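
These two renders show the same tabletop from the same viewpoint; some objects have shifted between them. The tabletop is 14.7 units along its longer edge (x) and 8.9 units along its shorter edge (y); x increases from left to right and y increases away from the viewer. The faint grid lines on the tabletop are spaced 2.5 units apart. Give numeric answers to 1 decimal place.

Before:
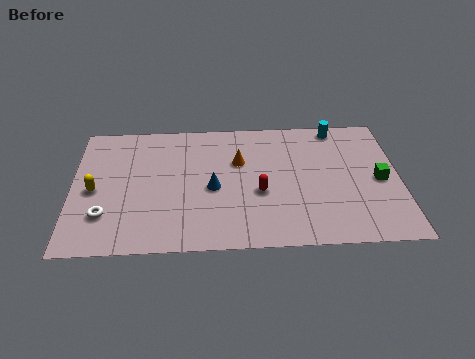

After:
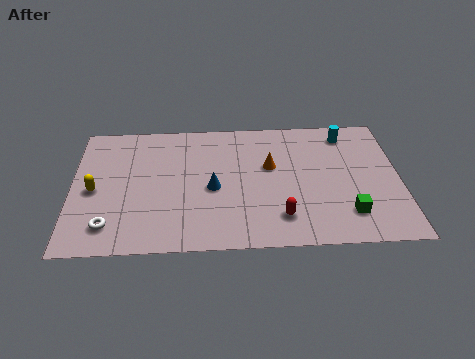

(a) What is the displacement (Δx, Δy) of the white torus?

(0.2, -0.7)

The white torus was at about (1.5, 2.4) and moved to about (1.7, 1.7).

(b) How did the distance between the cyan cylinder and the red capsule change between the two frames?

+0.7

They were about 5.7 units apart before and 6.4 after — 0.7 units further apart.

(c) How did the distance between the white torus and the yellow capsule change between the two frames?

+0.7

Before: roughly 1.8 units apart; after: 2.5. That's 0.7 units further apart.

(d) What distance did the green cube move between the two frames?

2.7

The green cube was near (13.8, 4.2) before and (12.3, 2.0) after, so it travelled √(1.5² + 2.2²) ≈ 2.7 units.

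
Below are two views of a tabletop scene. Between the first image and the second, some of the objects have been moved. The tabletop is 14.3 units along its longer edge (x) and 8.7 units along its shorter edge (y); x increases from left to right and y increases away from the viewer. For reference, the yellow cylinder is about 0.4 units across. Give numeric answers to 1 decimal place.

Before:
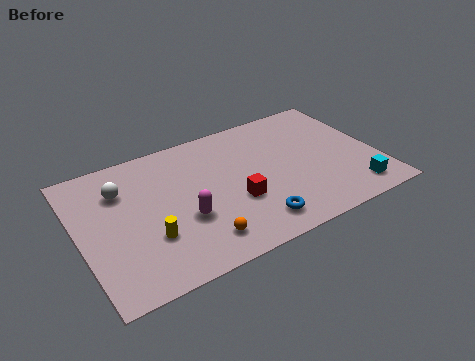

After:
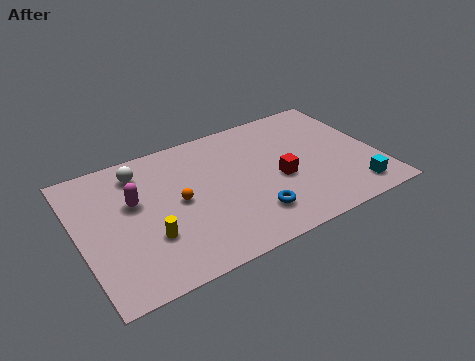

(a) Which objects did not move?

the yellow cylinder and the cyan cube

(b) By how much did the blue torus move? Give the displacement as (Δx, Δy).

(0.0, 0.5)

The blue torus started near (7.9, 1.5) and ended near (7.9, 2.0).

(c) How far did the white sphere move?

1.3

The white sphere moved from about (2.2, 6.3) to (3.2, 7.1), a distance of √(1.0² + 0.8²) ≈ 1.3.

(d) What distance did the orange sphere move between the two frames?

2.9

The orange sphere moved from about (5.3, 1.6) to (4.7, 4.4), a distance of √(0.6² + 2.8²) ≈ 2.9.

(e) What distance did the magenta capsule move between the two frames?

3.0

The magenta capsule moved from about (4.8, 3.2) to (2.7, 5.3), a distance of √(2.1² + 2.1²) ≈ 3.0.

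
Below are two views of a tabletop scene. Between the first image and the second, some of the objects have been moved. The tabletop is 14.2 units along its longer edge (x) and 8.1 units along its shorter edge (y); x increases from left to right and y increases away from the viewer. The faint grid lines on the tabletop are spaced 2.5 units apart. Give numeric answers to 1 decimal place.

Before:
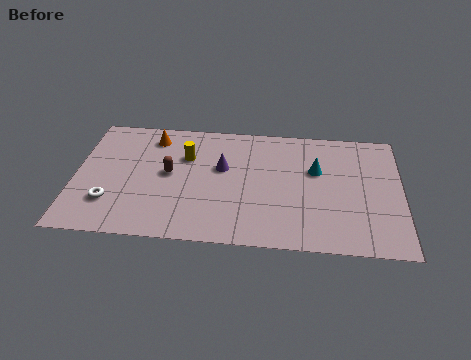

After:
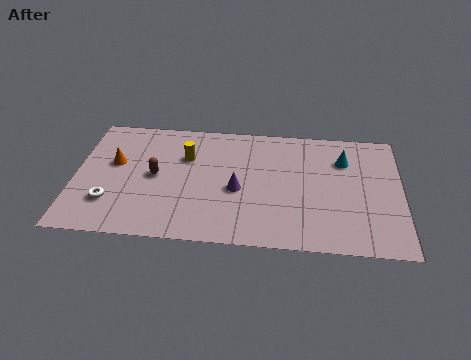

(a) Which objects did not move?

the white torus and the yellow cylinder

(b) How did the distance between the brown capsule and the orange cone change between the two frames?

-0.6

The distance was about 2.5 in the first image and 1.9 in the second, so they moved 0.6 units closer together.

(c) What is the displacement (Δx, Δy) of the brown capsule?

(-0.6, -0.2)

The brown capsule was at about (4.1, 4.3) and moved to about (3.5, 4.1).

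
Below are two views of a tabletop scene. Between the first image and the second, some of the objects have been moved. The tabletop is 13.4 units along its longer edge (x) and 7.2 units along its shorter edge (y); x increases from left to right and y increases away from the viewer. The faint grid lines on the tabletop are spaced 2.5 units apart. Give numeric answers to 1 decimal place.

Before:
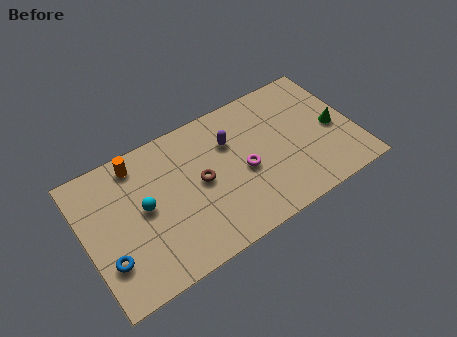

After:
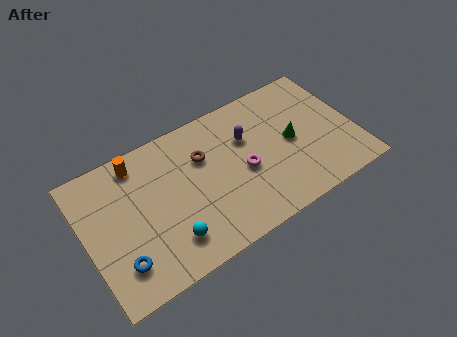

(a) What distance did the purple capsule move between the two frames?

0.8

The purple capsule moved from about (7.4, 5.0) to (8.2, 4.8), a distance of √(0.8² + 0.2²) ≈ 0.8.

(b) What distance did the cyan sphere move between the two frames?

2.4

The cyan sphere was near (2.9, 3.8) before and (3.8, 1.6) after, so it travelled √(0.9² + 2.2²) ≈ 2.4 units.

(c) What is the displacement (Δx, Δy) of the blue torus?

(0.5, -0.4)

From the two frames, the blue torus sits at roughly (0.9, 2.1) before and (1.4, 1.7) after.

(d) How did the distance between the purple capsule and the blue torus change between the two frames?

+0.4

They were about 7.1 units apart before and 7.5 after — 0.4 units further apart.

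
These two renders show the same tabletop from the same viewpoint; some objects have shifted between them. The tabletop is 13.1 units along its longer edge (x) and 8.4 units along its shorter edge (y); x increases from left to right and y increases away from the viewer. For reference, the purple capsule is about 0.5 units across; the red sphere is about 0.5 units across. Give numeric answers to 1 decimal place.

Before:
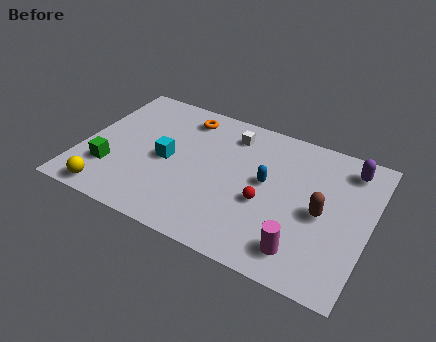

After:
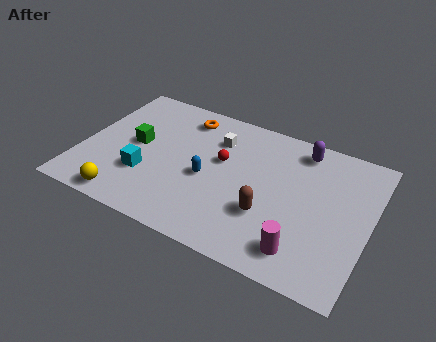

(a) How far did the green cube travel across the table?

2.2

From (1.5, 2.4) to (2.4, 4.4), the green cube covered √(0.9² + 2.0²) ≈ 2.2 units.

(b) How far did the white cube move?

0.8

From (6.5, 6.8) to (5.9, 6.2), the white cube covered √(0.6² + 0.6²) ≈ 0.8 units.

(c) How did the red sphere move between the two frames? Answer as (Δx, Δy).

(-2.2, 1.6)

From the two frames, the red sphere sits at roughly (8.5, 3.4) before and (6.3, 5.0) after.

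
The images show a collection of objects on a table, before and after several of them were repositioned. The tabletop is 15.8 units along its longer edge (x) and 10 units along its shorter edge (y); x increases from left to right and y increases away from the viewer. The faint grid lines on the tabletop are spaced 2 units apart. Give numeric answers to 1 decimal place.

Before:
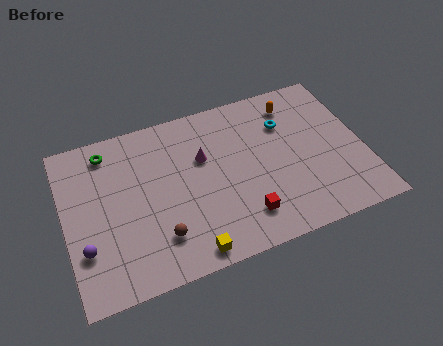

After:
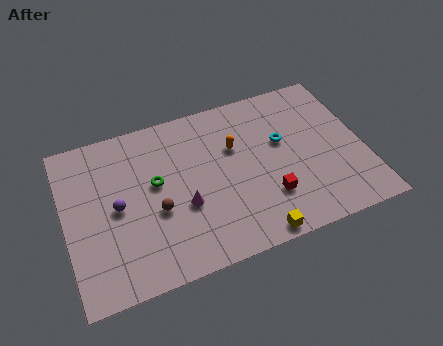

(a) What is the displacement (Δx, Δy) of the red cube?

(1.4, 0.7)

The red cube started near (9.1, 2.1) and ended near (10.5, 2.8).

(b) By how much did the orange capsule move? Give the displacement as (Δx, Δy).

(-3.4, -1.7)

From the two frames, the orange capsule sits at roughly (12.5, 8.2) before and (9.1, 6.5) after.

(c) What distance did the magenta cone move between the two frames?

2.9

From (7.4, 6.4) to (6.1, 3.8), the magenta cone covered √(1.3² + 2.6²) ≈ 2.9 units.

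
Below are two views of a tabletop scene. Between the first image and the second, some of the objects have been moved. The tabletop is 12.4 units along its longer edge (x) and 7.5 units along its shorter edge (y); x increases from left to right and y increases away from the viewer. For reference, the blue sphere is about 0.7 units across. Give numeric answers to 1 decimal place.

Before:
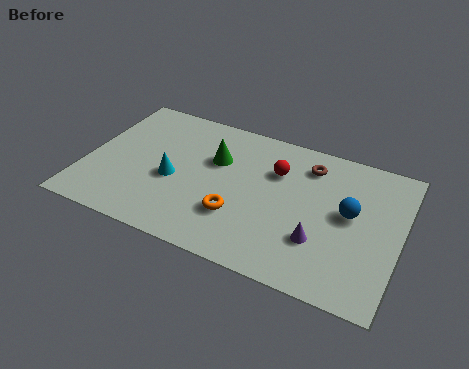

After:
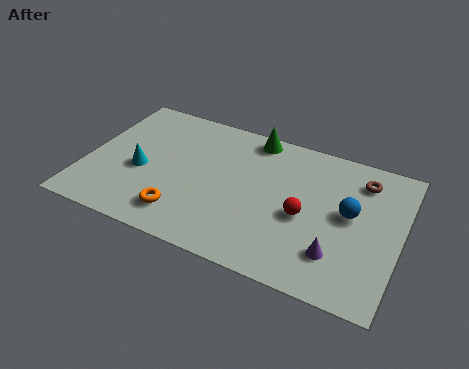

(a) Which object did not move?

the blue sphere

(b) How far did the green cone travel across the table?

2.2

The green cone moved from about (5.0, 4.9) to (6.3, 6.7), a distance of √(1.3² + 1.8²) ≈ 2.2.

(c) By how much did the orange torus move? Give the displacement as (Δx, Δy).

(-2.1, -0.8)

The orange torus started near (6.2, 2.3) and ended near (4.1, 1.5).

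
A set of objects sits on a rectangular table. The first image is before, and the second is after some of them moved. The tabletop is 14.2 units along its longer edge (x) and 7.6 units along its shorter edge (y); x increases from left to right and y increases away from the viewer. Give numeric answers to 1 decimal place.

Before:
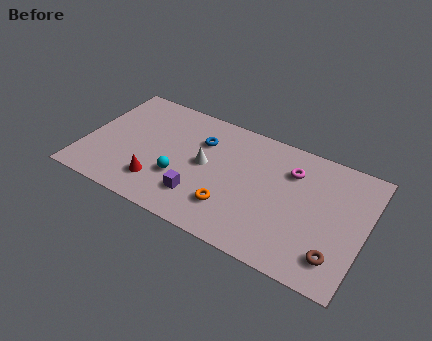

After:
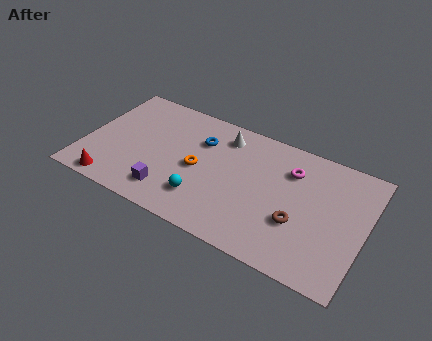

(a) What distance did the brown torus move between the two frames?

2.3

From (13.0, 1.6) to (11.0, 2.7), the brown torus covered √(2.0² + 1.1²) ≈ 2.3 units.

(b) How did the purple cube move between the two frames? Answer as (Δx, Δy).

(-1.5, -0.4)

The purple cube was at about (6.1, 1.9) and moved to about (4.6, 1.5).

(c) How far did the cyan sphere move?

1.5

From (5.0, 2.6) to (6.3, 1.9), the cyan sphere covered √(1.3² + 0.7²) ≈ 1.5 units.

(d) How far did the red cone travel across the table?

2.4

From (4.0, 1.8) to (1.8, 0.8), the red cone covered √(2.2² + 1.0²) ≈ 2.4 units.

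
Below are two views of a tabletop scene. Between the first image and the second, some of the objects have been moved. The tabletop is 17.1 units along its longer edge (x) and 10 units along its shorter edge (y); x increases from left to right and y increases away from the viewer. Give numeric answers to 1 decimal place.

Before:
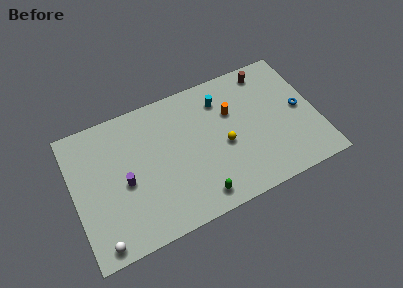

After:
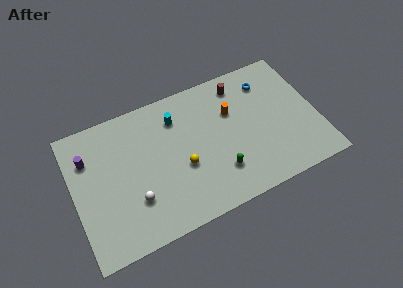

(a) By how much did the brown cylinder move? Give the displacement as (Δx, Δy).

(-2.0, -0.3)

The brown cylinder started near (14.1, 8.7) and ended near (12.1, 8.4).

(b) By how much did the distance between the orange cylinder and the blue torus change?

-2.0

Before: roughly 5.0 units apart; after: 3.0. That's 2.0 units closer together.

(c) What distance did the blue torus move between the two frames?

3.5

The blue torus moved from about (16.0, 5.0) to (14.0, 7.9), a distance of √(2.0² + 2.9²) ≈ 3.5.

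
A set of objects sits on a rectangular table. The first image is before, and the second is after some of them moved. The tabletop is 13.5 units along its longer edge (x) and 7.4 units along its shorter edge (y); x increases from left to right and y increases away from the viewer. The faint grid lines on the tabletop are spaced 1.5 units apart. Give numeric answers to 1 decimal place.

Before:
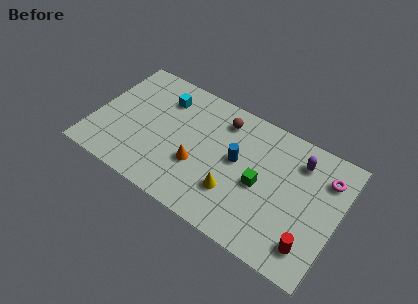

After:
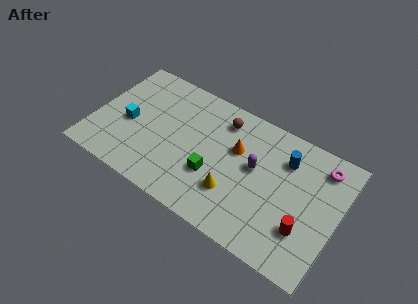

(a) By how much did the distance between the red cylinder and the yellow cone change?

-0.5

They were about 4.4 units apart before and 3.9 after — 0.5 units closer together.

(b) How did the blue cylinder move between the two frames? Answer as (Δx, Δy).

(2.5, 1.4)

From the two frames, the blue cylinder sits at roughly (7.9, 4.1) before and (10.4, 5.5) after.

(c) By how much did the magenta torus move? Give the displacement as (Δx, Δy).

(-0.3, 0.5)

The magenta torus started near (12.6, 5.6) and ended near (12.3, 6.1).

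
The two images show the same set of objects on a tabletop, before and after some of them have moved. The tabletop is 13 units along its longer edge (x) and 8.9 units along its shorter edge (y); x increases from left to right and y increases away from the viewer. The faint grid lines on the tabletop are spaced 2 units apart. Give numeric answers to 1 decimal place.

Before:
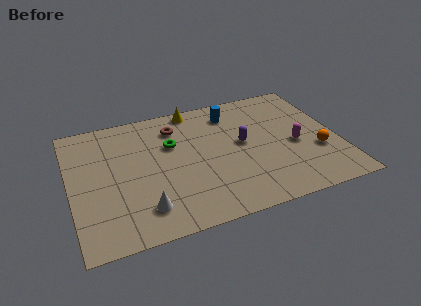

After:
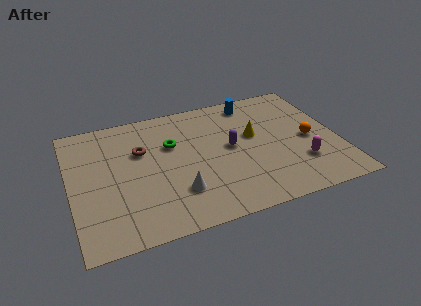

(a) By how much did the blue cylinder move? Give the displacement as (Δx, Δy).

(1.1, 0.5)

The blue cylinder was at about (8.1, 7.2) and moved to about (9.2, 7.7).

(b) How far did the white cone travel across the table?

1.8

The white cone was near (3.3, 1.8) before and (5.0, 2.4) after, so it travelled √(1.7² + 0.6²) ≈ 1.8 units.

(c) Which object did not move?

the green torus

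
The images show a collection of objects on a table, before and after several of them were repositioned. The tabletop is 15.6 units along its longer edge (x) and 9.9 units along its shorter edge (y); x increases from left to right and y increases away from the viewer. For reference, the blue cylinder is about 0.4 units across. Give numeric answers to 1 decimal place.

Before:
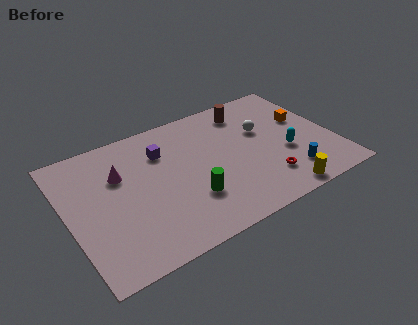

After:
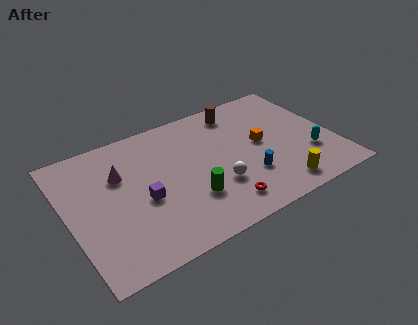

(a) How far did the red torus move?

2.9

The red torus was near (11.2, 2.3) before and (8.4, 1.7) after, so it travelled √(2.8² + 0.6²) ≈ 2.9 units.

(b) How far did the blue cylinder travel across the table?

2.6

The blue cylinder was near (12.6, 2.1) before and (10.2, 3.0) after, so it travelled √(2.4² + 0.9²) ≈ 2.6 units.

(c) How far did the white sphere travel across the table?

4.5

From (11.7, 6.2) to (8.4, 3.2), the white sphere covered √(3.3² + 3.0²) ≈ 4.5 units.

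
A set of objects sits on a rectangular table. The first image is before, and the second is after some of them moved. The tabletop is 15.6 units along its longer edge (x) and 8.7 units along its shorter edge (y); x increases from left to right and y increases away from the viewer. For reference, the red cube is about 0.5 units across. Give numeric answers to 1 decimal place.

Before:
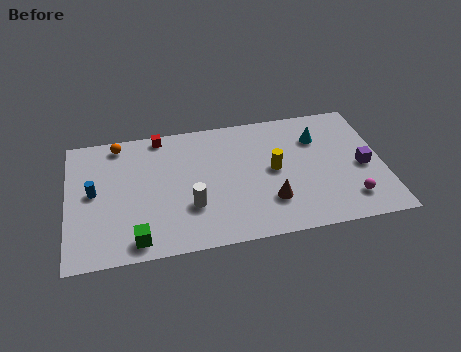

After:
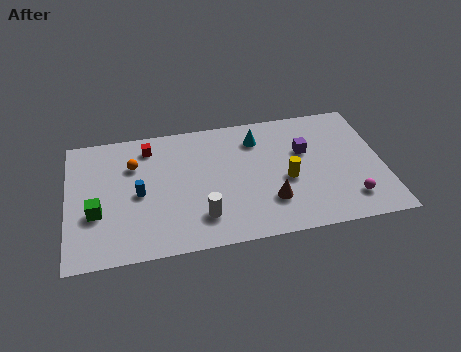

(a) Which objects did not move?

the brown cone and the magenta sphere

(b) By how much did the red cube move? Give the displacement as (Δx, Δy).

(-0.6, -0.7)

The red cube was at about (4.7, 7.9) and moved to about (4.1, 7.2).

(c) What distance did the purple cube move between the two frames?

3.2

The purple cube moved from about (14.6, 3.9) to (11.8, 5.5), a distance of √(2.8² + 1.6²) ≈ 3.2.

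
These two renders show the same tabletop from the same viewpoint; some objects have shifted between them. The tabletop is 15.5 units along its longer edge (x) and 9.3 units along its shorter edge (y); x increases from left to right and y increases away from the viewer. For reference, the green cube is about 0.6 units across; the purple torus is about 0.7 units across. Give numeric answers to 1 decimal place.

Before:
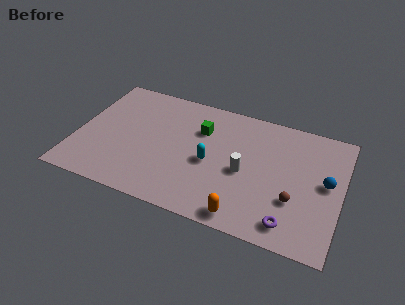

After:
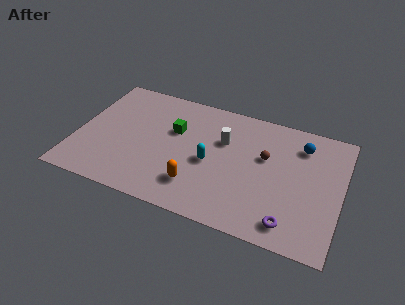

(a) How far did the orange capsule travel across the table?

3.1

The orange capsule was near (10.2, 1.0) before and (7.3, 2.2) after, so it travelled √(2.9² + 1.2²) ≈ 3.1 units.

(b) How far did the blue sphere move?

2.8

The blue sphere moved from about (14.6, 5.0) to (13.0, 7.3), a distance of √(1.6² + 2.3²) ≈ 2.8.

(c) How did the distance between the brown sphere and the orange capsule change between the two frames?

+1.7

The distance was about 3.4 in the first image and 5.1 in the second, so they moved 1.7 units further apart.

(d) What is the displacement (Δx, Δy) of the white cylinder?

(-1.4, 1.9)

From the two frames, the white cylinder sits at roughly (9.9, 4.2) before and (8.5, 6.1) after.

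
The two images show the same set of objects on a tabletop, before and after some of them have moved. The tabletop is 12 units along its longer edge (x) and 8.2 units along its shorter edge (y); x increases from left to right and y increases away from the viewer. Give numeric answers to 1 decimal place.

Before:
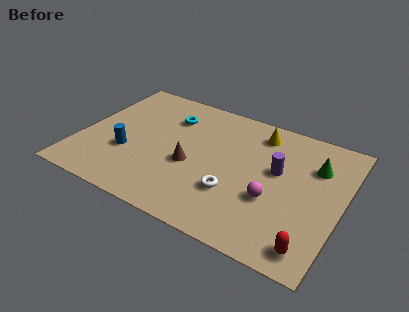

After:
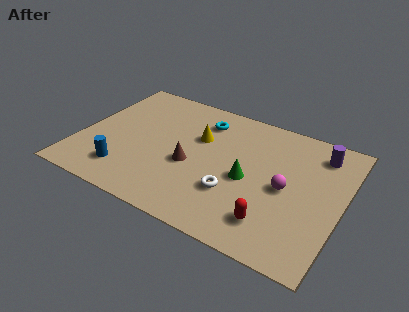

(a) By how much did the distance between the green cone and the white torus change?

-3.4

The distance was about 4.6 in the first image and 1.2 in the second, so they moved 3.4 units closer together.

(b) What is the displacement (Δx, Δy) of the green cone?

(-2.8, -2.1)

From the two frames, the green cone sits at roughly (10.6, 5.8) before and (7.8, 3.7) after.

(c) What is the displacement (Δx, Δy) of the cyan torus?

(1.5, 0.4)

The cyan torus started near (3.8, 6.1) and ended near (5.3, 6.5).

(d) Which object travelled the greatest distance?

the green cone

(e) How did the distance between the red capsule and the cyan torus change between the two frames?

-2.6

Before: roughly 8.8 units apart; after: 6.2. That's 2.6 units closer together.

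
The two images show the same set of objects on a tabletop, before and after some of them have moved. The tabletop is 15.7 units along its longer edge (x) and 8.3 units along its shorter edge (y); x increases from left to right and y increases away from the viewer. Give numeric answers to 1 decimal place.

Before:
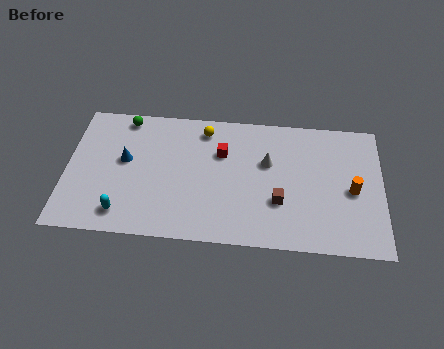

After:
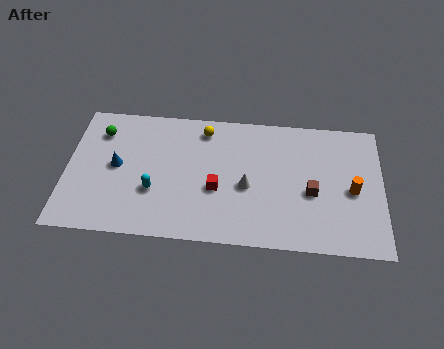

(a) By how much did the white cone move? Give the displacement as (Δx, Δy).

(-1.0, -1.6)

The white cone was at about (10.0, 5.2) and moved to about (9.0, 3.6).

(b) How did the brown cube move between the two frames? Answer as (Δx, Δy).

(1.6, 0.7)

From the two frames, the brown cube sits at roughly (10.6, 2.8) before and (12.2, 3.5) after.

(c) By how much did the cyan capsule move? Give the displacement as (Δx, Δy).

(1.5, 1.5)

The cyan capsule was at about (2.9, 1.4) and moved to about (4.4, 2.9).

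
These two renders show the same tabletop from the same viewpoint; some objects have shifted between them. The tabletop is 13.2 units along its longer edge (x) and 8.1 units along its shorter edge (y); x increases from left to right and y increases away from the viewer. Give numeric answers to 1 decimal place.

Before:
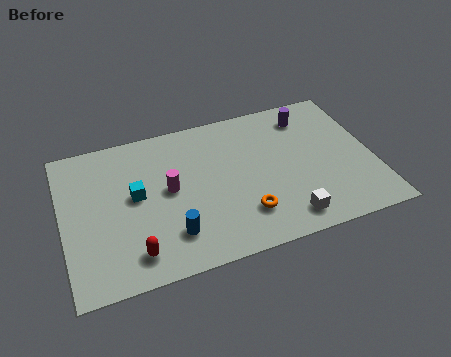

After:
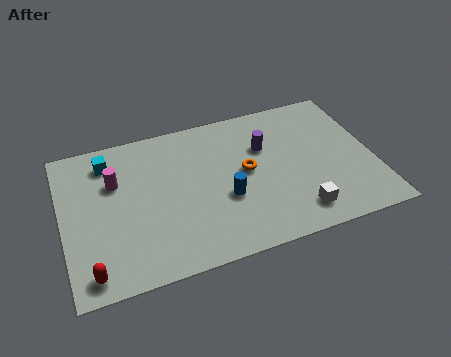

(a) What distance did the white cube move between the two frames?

0.5

The white cube was near (9.2, 1.2) before and (9.7, 1.4) after, so it travelled √(0.5² + 0.2²) ≈ 0.5 units.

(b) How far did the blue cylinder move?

2.7

The blue cylinder moved from about (4.4, 1.9) to (6.8, 3.1), a distance of √(2.4² + 1.2²) ≈ 2.7.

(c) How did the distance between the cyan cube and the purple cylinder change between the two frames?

-1.2

The distance was about 7.9 in the first image and 6.7 in the second, so they moved 1.2 units closer together.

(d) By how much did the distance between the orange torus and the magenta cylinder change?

+1.8

Before: roughly 3.8 units apart; after: 5.6. That's 1.8 units further apart.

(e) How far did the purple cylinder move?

2.3

From (10.7, 6.6) to (8.7, 5.4), the purple cylinder covered √(2.0² + 1.2²) ≈ 2.3 units.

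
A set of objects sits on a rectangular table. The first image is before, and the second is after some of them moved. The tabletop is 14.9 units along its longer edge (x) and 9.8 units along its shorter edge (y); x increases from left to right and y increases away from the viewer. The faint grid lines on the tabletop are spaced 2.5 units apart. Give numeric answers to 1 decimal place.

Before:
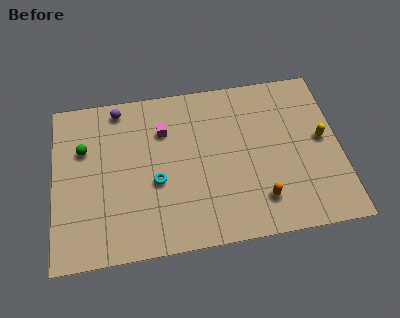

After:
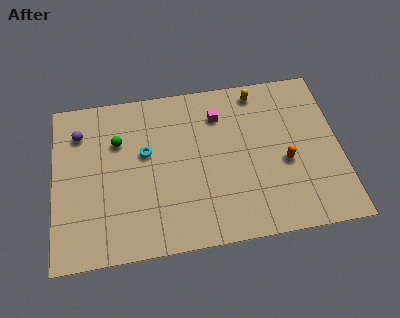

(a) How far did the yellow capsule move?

4.7

The yellow capsule was near (14.0, 5.2) before and (10.8, 8.6) after, so it travelled √(3.2² + 3.4²) ≈ 4.7 units.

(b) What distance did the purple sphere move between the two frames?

2.4

The purple sphere was near (3.5, 8.7) before and (1.4, 7.5) after, so it travelled √(2.1² + 1.2²) ≈ 2.4 units.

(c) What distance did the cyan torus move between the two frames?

1.9

The cyan torus moved from about (5.3, 4.0) to (4.8, 5.8), a distance of √(0.5² + 1.8²) ≈ 1.9.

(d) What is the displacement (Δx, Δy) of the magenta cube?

(2.9, 0.5)

The magenta cube was at about (5.8, 7.0) and moved to about (8.7, 7.5).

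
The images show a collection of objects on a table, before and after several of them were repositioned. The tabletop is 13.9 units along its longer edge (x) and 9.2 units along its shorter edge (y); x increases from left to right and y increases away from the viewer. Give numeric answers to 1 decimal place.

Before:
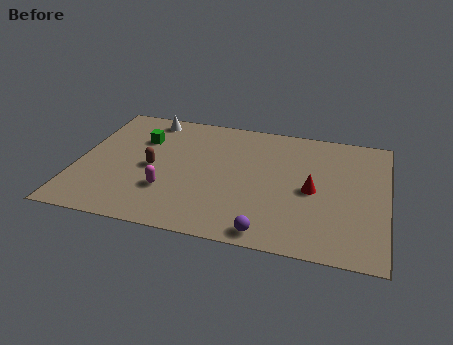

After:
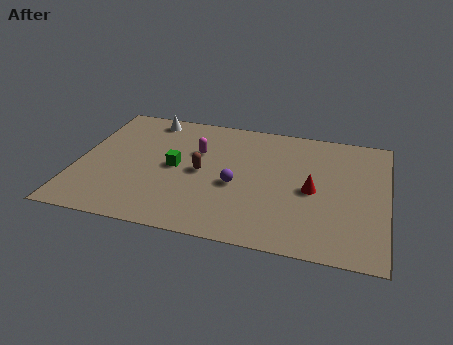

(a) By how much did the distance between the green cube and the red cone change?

-2.0

Before: roughly 8.2 units apart; after: 6.2. That's 2.0 units closer together.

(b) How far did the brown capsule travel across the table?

2.2

The brown capsule moved from about (3.4, 4.3) to (5.6, 4.5), a distance of √(2.2² + 0.2²) ≈ 2.2.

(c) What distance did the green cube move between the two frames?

2.5

The green cube moved from about (2.7, 6.4) to (4.4, 4.6), a distance of √(1.7² + 1.8²) ≈ 2.5.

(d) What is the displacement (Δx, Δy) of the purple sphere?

(-1.6, 3.0)

The purple sphere was at about (8.8, 0.9) and moved to about (7.2, 3.9).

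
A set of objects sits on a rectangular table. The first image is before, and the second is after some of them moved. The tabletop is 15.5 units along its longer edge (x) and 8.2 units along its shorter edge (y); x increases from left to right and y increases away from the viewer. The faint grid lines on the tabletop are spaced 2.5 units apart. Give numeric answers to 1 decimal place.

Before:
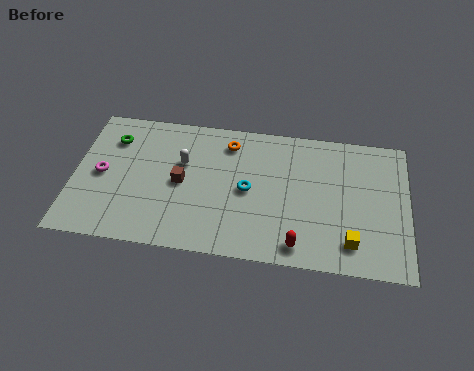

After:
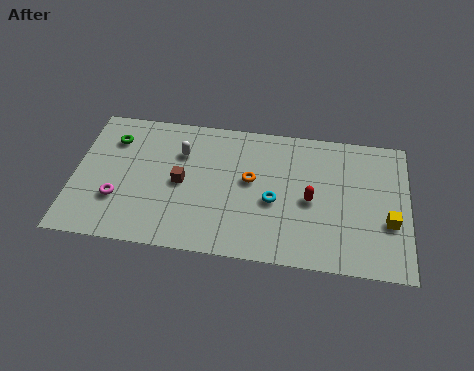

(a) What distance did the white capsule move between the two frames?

0.6

The white capsule was near (5.0, 5.2) before and (4.9, 5.8) after, so it travelled √(0.1² + 0.6²) ≈ 0.6 units.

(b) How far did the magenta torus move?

1.6

The magenta torus was near (1.3, 4.0) before and (2.1, 2.6) after, so it travelled √(0.8² + 1.4²) ≈ 1.6 units.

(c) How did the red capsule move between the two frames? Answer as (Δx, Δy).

(0.5, 2.7)

The red capsule started near (10.5, 1.1) and ended near (11.0, 3.8).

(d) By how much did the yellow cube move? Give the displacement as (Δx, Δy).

(1.7, 1.4)

The yellow cube started near (12.9, 1.6) and ended near (14.6, 3.0).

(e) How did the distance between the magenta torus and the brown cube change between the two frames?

-0.5

Before: roughly 3.7 units apart; after: 3.2. That's 0.5 units closer together.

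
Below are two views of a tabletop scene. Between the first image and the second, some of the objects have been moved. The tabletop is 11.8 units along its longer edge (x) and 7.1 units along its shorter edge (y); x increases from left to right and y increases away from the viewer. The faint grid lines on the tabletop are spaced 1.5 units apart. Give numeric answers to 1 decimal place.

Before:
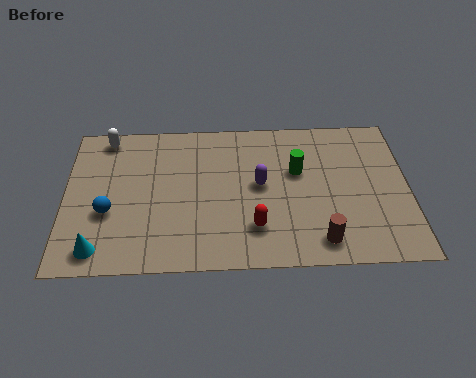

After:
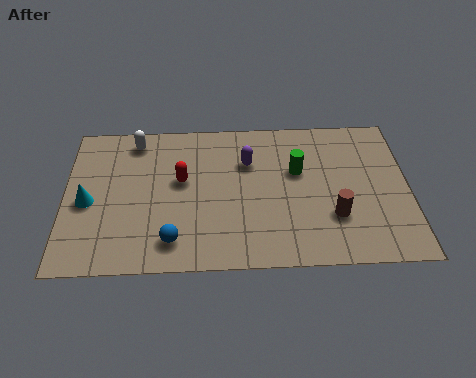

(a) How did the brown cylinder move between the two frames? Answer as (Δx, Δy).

(0.5, 1.1)

From the two frames, the brown cylinder sits at roughly (8.7, 1.1) before and (9.2, 2.2) after.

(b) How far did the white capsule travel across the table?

1.0

The white capsule moved from about (1.4, 6.3) to (2.4, 6.1), a distance of √(1.0² + 0.2²) ≈ 1.0.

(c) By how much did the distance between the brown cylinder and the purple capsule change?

+0.6

They were about 3.4 units apart before and 4.0 after — 0.6 units further apart.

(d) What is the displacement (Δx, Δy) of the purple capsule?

(-0.4, 1.1)

From the two frames, the purple capsule sits at roughly (6.7, 3.8) before and (6.3, 4.9) after.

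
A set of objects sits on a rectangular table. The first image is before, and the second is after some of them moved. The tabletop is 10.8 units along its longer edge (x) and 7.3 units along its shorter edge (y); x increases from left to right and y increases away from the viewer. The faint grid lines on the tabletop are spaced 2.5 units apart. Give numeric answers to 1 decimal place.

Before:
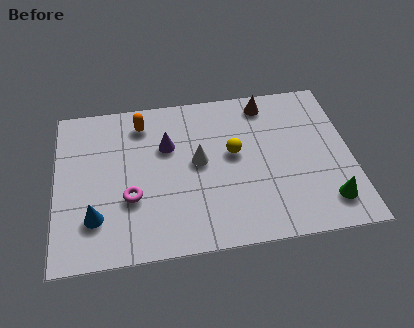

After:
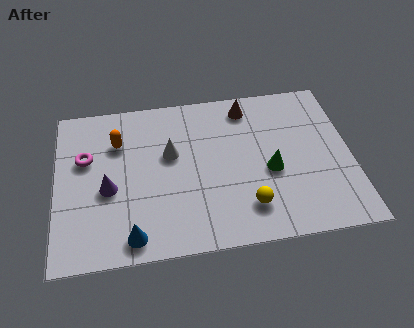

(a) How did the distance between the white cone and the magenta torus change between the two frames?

+0.3

The distance was about 2.8 in the first image and 3.1 in the second, so they moved 0.3 units further apart.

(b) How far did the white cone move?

1.1

The white cone moved from about (5.2, 3.9) to (4.2, 4.4), a distance of √(1.0² + 0.5²) ≈ 1.1.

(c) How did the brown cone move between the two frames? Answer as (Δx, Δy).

(-0.7, -0.1)

The brown cone started near (7.8, 6.3) and ended near (7.1, 6.2).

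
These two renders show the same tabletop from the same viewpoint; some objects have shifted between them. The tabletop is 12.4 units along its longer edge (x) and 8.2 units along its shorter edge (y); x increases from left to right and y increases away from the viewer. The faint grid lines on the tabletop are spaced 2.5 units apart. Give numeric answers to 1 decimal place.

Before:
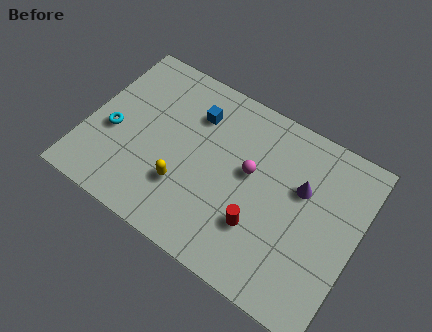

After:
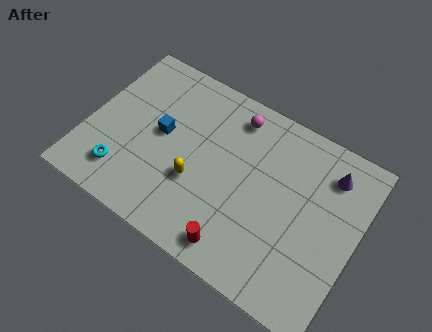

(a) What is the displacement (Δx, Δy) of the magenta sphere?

(-1.1, 2.2)

The magenta sphere started near (7.4, 4.7) and ended near (6.3, 6.9).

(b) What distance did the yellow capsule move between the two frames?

0.7

From (4.7, 2.5) to (5.2, 3.0), the yellow capsule covered √(0.5² + 0.5²) ≈ 0.7 units.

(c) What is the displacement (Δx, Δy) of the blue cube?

(-1.3, -1.7)

The blue cube was at about (4.6, 6.1) and moved to about (3.3, 4.4).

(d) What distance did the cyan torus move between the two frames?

1.9

The cyan torus was near (1.2, 3.4) before and (2.0, 1.7) after, so it travelled √(0.8² + 1.7²) ≈ 1.9 units.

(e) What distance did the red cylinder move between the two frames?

1.6

The red cylinder moved from about (8.2, 2.5) to (7.5, 1.1), a distance of √(0.7² + 1.4²) ≈ 1.6.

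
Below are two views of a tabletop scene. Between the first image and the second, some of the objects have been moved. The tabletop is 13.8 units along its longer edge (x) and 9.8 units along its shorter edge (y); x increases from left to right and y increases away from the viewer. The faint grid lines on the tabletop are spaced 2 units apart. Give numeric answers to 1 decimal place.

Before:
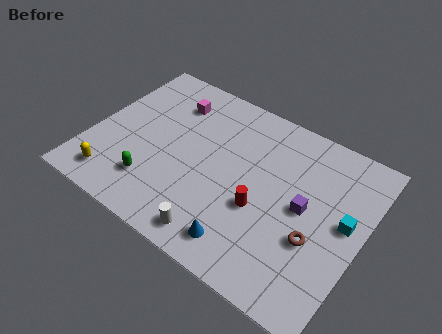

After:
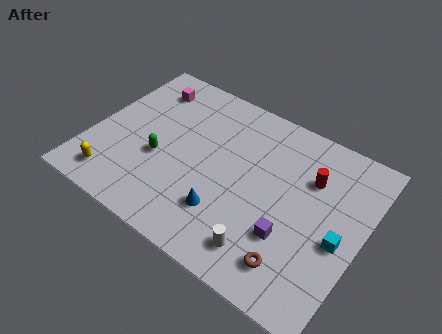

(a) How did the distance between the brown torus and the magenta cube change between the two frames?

+1.7

The distance was about 9.1 in the first image and 10.8 in the second, so they moved 1.7 units further apart.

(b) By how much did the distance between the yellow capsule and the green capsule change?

+1.0

The distance was about 2.1 in the first image and 3.1 in the second, so they moved 1.0 units further apart.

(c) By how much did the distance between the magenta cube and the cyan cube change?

+1.6

Before: roughly 9.7 units apart; after: 11.3. That's 1.6 units further apart.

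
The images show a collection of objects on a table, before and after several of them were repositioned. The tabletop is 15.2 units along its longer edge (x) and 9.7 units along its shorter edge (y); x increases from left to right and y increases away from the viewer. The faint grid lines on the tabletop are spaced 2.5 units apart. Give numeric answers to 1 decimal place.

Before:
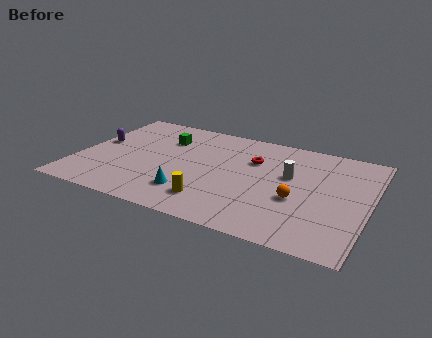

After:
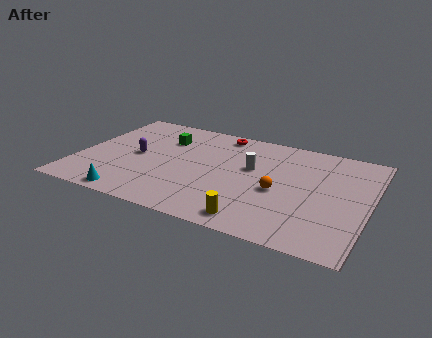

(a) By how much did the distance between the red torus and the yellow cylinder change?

+3.0

Before: roughly 4.9 units apart; after: 7.9. That's 3.0 units further apart.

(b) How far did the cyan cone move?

3.2

The cyan cone moved from about (6.2, 2.3) to (3.3, 0.9), a distance of √(2.9² + 1.4²) ≈ 3.2.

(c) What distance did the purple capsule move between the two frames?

2.3

The purple capsule moved from about (0.8, 5.4) to (3.0, 4.8), a distance of √(2.2² + 0.6²) ≈ 2.3.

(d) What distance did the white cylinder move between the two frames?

2.0

The white cylinder was near (11.0, 5.8) before and (9.0, 5.8) after, so it travelled √(2.0² + 0.0²) ≈ 2.0 units.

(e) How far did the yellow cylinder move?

2.4

The yellow cylinder was near (7.4, 2.0) before and (9.7, 1.2) after, so it travelled √(2.3² + 0.8²) ≈ 2.4 units.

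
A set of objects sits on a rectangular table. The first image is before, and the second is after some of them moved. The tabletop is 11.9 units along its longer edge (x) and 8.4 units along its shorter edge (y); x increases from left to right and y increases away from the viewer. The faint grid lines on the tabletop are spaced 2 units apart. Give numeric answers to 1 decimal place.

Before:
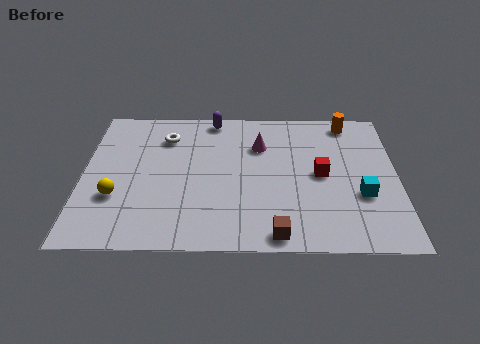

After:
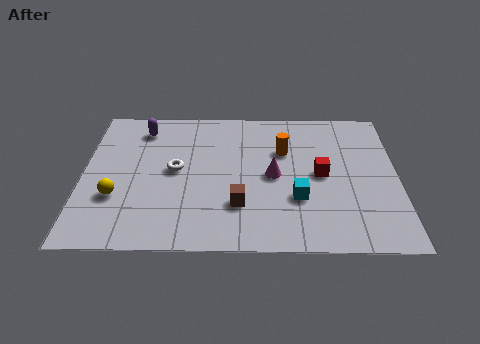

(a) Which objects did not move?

the red cube and the yellow sphere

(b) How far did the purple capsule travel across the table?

2.8

The purple capsule was near (4.9, 7.6) before and (2.2, 6.9) after, so it travelled √(2.7² + 0.7²) ≈ 2.8 units.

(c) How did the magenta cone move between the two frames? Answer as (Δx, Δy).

(0.5, -1.8)

The magenta cone started near (6.7, 5.9) and ended near (7.2, 4.1).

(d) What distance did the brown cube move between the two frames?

2.1

The brown cube moved from about (7.3, 0.8) to (5.9, 2.4), a distance of √(1.4² + 1.6²) ≈ 2.1.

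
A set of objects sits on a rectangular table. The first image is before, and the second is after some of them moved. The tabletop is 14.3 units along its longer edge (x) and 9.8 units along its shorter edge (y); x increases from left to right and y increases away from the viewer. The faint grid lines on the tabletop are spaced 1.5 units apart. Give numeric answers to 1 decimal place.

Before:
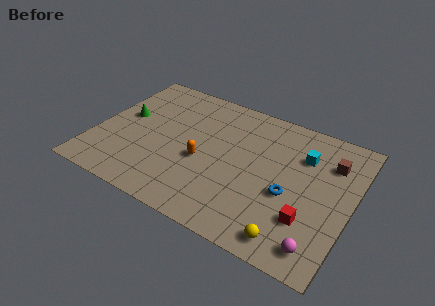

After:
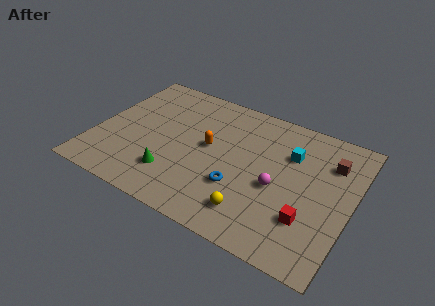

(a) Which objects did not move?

the brown cube and the red cube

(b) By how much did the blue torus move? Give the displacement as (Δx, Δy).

(-2.7, -0.8)

From the two frames, the blue torus sits at roughly (11.0, 4.0) before and (8.3, 3.2) after.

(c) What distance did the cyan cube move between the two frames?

0.7

The cyan cube was near (11.4, 7.0) before and (10.7, 6.8) after, so it travelled √(0.7² + 0.2²) ≈ 0.7 units.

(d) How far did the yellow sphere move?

2.3

The yellow sphere moved from about (11.5, 1.2) to (9.3, 1.9), a distance of √(2.2² + 0.7²) ≈ 2.3.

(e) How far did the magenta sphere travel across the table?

3.9

The magenta sphere moved from about (13.0, 1.4) to (10.3, 4.2), a distance of √(2.7² + 2.8²) ≈ 3.9.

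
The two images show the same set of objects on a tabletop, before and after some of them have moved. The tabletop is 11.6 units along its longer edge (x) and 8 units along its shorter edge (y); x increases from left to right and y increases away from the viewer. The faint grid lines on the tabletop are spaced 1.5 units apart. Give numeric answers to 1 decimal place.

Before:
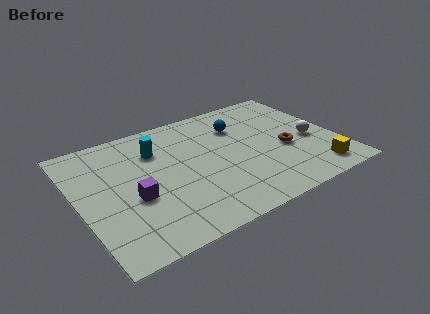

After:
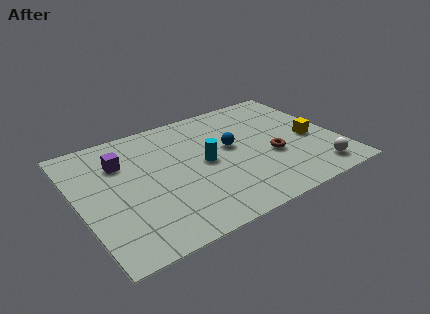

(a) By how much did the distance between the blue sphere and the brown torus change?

-0.9

Before: roughly 3.0 units apart; after: 2.1. That's 0.9 units closer together.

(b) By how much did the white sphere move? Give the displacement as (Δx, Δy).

(-0.2, -2.2)

From the two frames, the white sphere sits at roughly (10.4, 3.4) before and (10.2, 1.2) after.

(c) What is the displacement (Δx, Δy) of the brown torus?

(-0.7, -0.2)

The brown torus was at about (9.2, 3.3) and moved to about (8.5, 3.1).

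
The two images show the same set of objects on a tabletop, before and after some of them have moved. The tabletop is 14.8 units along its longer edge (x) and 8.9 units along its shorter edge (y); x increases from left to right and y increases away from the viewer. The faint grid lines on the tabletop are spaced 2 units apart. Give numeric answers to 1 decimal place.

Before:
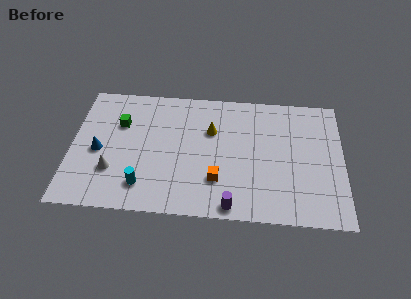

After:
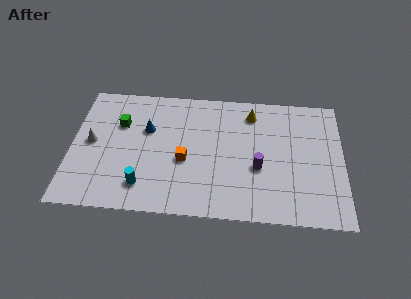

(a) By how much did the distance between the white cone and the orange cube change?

-0.5

The distance was about 5.7 in the first image and 5.2 in the second, so they moved 0.5 units closer together.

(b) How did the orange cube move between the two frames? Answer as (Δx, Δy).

(-1.8, 1.2)

The orange cube started near (8.0, 2.5) and ended near (6.2, 3.7).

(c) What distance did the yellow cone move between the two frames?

2.6

The yellow cone was near (7.6, 5.9) before and (9.8, 7.3) after, so it travelled √(2.2² + 1.4²) ≈ 2.6 units.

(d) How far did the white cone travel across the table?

2.2

From (2.3, 2.7) to (1.1, 4.6), the white cone covered √(1.2² + 1.9²) ≈ 2.2 units.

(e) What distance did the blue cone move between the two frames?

3.1

The blue cone moved from about (1.5, 4.0) to (4.1, 5.7), a distance of √(2.6² + 1.7²) ≈ 3.1.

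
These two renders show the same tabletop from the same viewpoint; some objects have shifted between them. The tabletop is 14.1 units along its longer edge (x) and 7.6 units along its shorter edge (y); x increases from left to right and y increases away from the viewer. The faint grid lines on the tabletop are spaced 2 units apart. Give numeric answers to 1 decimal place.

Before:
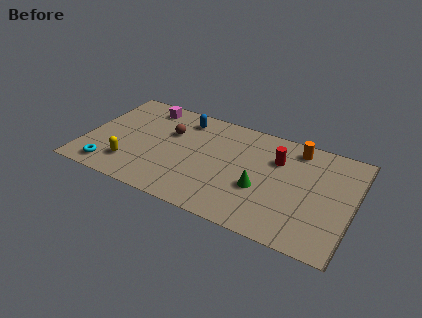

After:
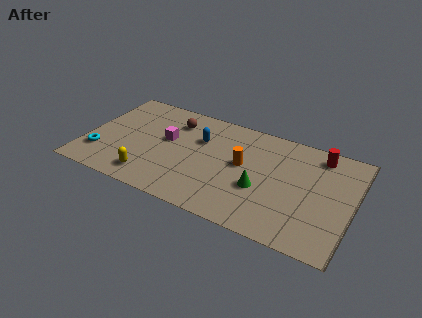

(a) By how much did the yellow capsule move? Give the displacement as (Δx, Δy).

(1.1, -0.5)

From the two frames, the yellow capsule sits at roughly (2.6, 1.8) before and (3.7, 1.3) after.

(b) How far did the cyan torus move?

1.1

The cyan torus was near (1.6, 1.1) before and (0.9, 2.0) after, so it travelled √(0.7² + 0.9²) ≈ 1.1 units.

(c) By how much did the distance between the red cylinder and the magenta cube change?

+0.9

Before: roughly 7.3 units apart; after: 8.2. That's 0.9 units further apart.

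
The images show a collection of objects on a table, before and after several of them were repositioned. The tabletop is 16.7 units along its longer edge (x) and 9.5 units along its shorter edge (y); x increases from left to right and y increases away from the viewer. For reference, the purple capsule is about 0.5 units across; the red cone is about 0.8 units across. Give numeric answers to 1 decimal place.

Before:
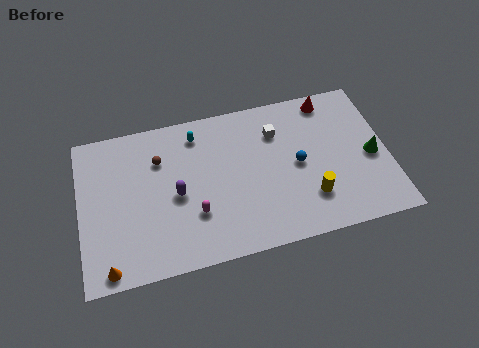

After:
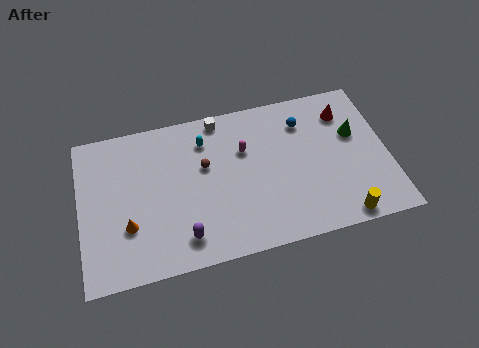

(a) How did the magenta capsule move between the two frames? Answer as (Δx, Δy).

(2.9, 3.3)

The magenta capsule was at about (6.1, 3.0) and moved to about (9.0, 6.3).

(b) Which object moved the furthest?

the magenta capsule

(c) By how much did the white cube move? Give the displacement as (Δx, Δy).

(-3.0, 1.6)

The white cube started near (10.8, 7.0) and ended near (7.8, 8.6).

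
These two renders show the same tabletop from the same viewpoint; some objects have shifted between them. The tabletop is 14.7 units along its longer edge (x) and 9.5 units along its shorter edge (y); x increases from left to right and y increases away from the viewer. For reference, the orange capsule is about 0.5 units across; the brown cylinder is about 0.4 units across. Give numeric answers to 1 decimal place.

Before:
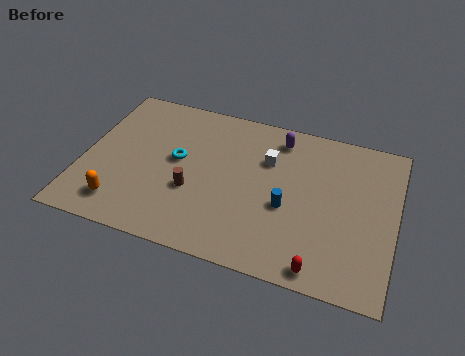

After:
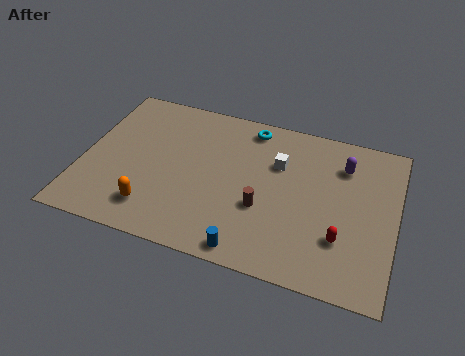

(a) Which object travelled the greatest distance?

the cyan torus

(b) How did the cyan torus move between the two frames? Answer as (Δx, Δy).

(3.2, 3.1)

From the two frames, the cyan torus sits at roughly (4.4, 5.2) before and (7.6, 8.3) after.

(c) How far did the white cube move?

0.5

The white cube was near (8.6, 6.5) before and (9.1, 6.4) after, so it travelled √(0.5² + 0.1²) ≈ 0.5 units.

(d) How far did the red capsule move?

2.1

The red capsule was near (11.5, 0.9) before and (12.3, 2.8) after, so it travelled √(0.8² + 1.9²) ≈ 2.1 units.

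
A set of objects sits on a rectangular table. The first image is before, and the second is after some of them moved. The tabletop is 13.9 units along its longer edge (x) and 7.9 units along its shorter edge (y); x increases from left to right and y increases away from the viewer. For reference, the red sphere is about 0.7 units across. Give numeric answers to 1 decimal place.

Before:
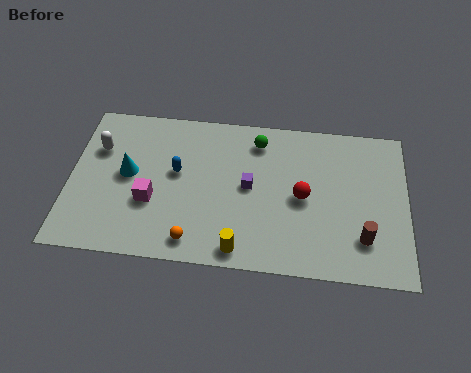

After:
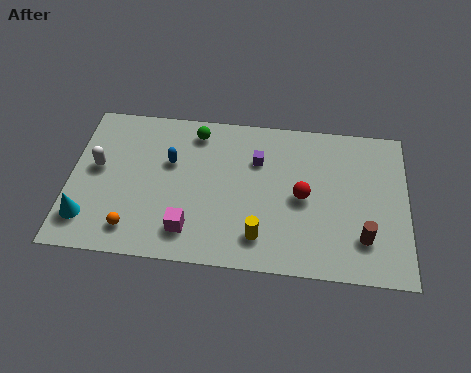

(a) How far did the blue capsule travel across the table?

0.6

From (4.4, 4.5) to (4.1, 5.0), the blue capsule covered √(0.3² + 0.5²) ≈ 0.6 units.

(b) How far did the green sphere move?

2.6

From (7.7, 6.5) to (5.1, 6.7), the green sphere covered √(2.6² + 0.2²) ≈ 2.6 units.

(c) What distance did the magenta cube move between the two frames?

2.1

From (3.4, 2.9) to (5.0, 1.6), the magenta cube covered √(1.6² + 1.3²) ≈ 2.1 units.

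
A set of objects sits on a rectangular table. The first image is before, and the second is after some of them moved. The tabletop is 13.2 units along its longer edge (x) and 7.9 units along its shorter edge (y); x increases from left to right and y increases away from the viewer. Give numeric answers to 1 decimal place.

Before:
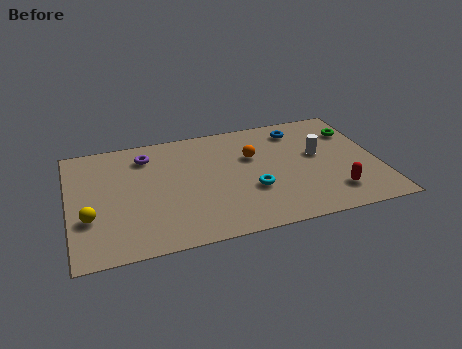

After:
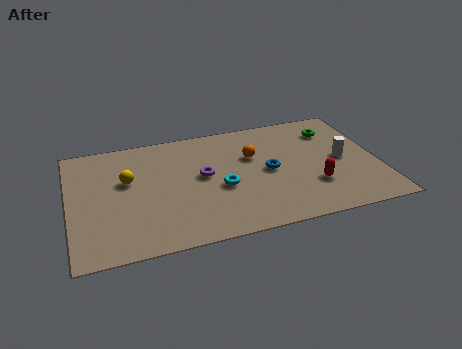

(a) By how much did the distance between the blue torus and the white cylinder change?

+1.1

Before: roughly 2.1 units apart; after: 3.2. That's 1.1 units further apart.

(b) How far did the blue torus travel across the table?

3.0

From (10.0, 6.5) to (8.5, 3.9), the blue torus covered √(1.5² + 2.6²) ≈ 3.0 units.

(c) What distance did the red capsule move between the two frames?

1.1

The red capsule moved from about (11.1, 1.7) to (10.3, 2.4), a distance of √(0.8² + 0.7²) ≈ 1.1.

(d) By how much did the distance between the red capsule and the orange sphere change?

-1.1

The distance was about 4.7 in the first image and 3.6 in the second, so they moved 1.1 units closer together.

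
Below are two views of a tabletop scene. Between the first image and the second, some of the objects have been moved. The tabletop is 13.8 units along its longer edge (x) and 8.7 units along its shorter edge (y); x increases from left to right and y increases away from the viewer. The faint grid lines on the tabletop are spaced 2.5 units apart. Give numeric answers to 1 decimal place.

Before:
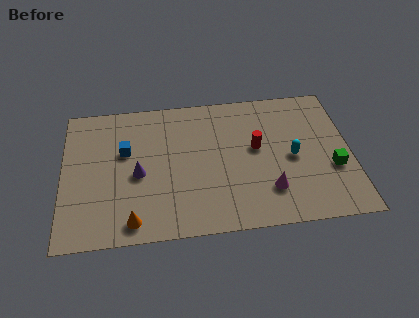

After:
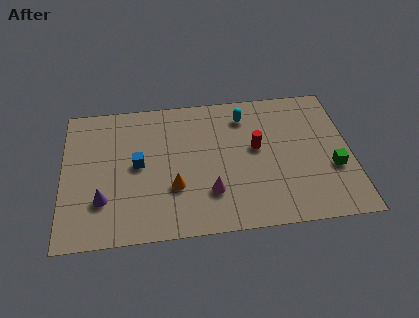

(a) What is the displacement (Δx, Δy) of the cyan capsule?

(-2.2, 2.9)

The cyan capsule started near (11.0, 4.1) and ended near (8.8, 7.0).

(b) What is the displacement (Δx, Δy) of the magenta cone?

(-2.8, 0.2)

The magenta cone was at about (9.8, 2.2) and moved to about (7.0, 2.4).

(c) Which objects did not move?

the red cylinder and the green cube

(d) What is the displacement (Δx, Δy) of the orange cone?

(2.0, 1.8)

The orange cone was at about (3.3, 1.1) and moved to about (5.3, 2.9).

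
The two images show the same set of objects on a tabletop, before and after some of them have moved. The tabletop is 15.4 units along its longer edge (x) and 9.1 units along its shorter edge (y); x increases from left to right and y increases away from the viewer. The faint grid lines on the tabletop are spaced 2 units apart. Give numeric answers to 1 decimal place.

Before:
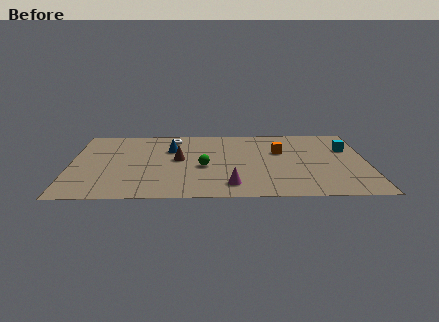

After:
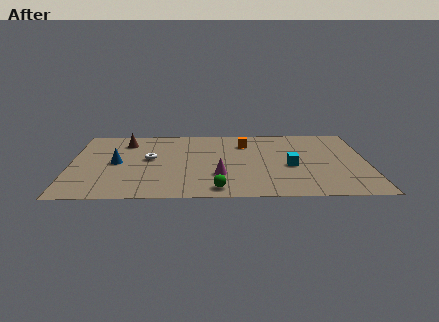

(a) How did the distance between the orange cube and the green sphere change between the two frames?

+1.6

The distance was about 4.4 in the first image and 6.0 in the second, so they moved 1.6 units further apart.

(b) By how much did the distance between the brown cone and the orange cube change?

+0.9

The distance was about 5.4 in the first image and 6.3 in the second, so they moved 0.9 units further apart.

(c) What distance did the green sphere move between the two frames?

2.9

The green sphere moved from about (6.9, 3.9) to (7.6, 1.1), a distance of √(0.7² + 2.8²) ≈ 2.9.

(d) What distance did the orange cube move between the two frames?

2.1

From (10.9, 5.8) to (9.1, 6.9), the orange cube covered √(1.8² + 1.1²) ≈ 2.1 units.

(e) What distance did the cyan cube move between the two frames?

3.7

The cyan cube moved from about (14.4, 6.1) to (11.4, 3.9), a distance of √(3.0² + 2.2²) ≈ 3.7.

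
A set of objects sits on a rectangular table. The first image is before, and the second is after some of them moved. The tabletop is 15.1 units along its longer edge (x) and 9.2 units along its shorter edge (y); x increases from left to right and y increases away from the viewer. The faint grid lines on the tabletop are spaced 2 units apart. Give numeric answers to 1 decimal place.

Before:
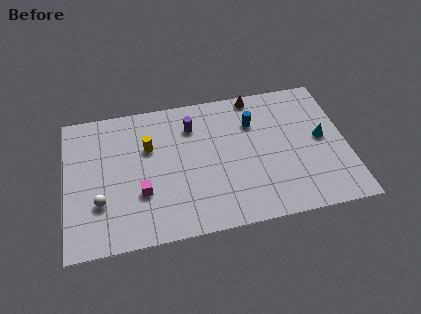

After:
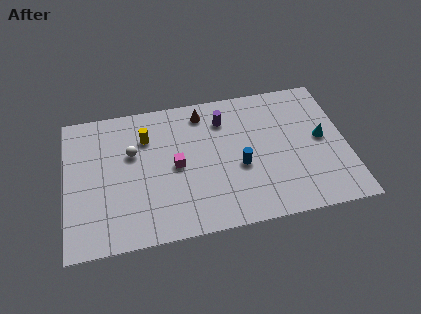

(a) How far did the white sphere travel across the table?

3.4

The white sphere was near (1.8, 2.9) before and (3.6, 5.8) after, so it travelled √(1.8² + 2.9²) ≈ 3.4 units.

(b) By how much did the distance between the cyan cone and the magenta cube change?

-2.0

They were about 9.9 units apart before and 7.9 after — 2.0 units closer together.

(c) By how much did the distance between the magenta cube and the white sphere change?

+0.4

They were about 2.2 units apart before and 2.6 after — 0.4 units further apart.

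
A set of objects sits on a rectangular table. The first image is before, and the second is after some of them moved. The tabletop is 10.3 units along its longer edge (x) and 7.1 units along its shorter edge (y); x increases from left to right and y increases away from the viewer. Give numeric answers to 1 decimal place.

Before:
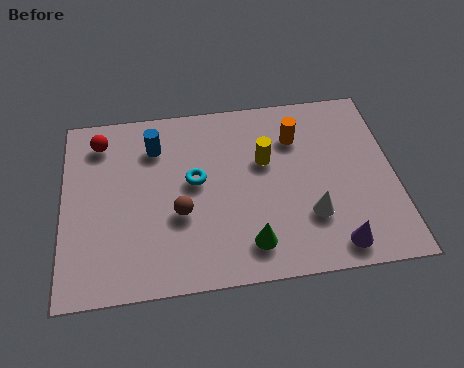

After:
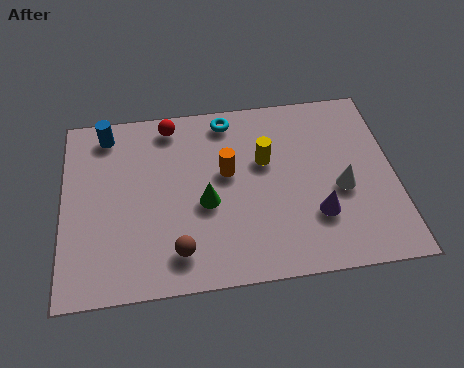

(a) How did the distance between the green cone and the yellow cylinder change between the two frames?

-0.8

Before: roughly 3.2 units apart; after: 2.4. That's 0.8 units closer together.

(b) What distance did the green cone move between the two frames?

2.1

From (5.7, 1.3) to (4.4, 3.0), the green cone covered √(1.3² + 1.7²) ≈ 2.1 units.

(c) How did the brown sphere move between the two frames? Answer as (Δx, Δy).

(-0.1, -1.4)

The brown sphere was at about (3.6, 2.7) and moved to about (3.5, 1.3).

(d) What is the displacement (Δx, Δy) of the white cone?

(1.0, 0.9)

The white cone started near (7.6, 2.1) and ended near (8.6, 3.0).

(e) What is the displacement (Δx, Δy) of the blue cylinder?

(-1.5, 0.7)

The blue cylinder was at about (2.9, 5.4) and moved to about (1.4, 6.1).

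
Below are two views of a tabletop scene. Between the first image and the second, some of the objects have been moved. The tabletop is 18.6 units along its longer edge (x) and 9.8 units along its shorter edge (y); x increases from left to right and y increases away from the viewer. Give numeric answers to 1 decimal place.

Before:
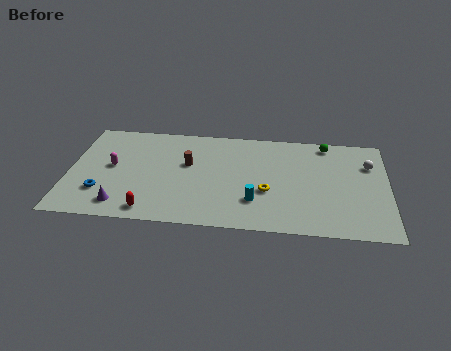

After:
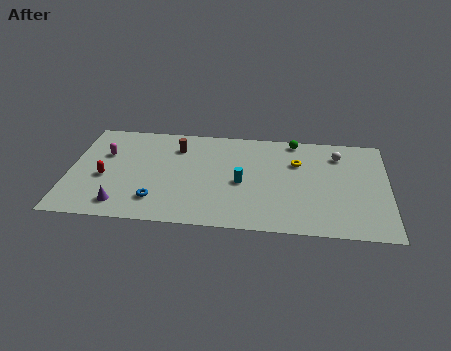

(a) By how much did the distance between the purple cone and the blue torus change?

+0.5

Before: roughly 1.6 units apart; after: 2.1. That's 0.5 units further apart.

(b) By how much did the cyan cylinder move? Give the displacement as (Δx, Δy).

(-0.8, 1.7)

From the two frames, the cyan cylinder sits at roughly (10.9, 2.7) before and (10.1, 4.4) after.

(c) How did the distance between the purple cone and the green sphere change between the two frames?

-1.5

The distance was about 13.8 in the first image and 12.3 in the second, so they moved 1.5 units closer together.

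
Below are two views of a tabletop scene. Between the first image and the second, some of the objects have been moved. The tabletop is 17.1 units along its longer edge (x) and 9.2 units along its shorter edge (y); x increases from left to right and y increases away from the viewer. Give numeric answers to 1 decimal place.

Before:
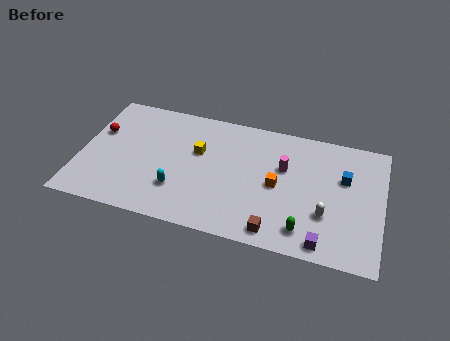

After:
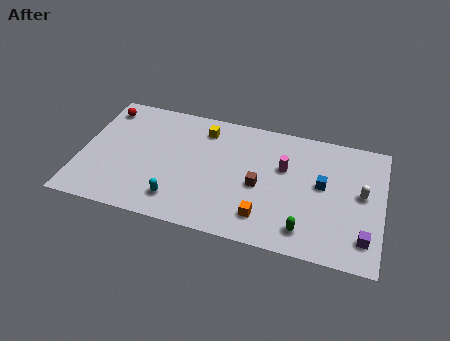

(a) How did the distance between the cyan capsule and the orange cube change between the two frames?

-0.9

Before: roughly 5.8 units apart; after: 4.9. That's 0.9 units closer together.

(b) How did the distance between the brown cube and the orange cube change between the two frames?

-1.1

The distance was about 3.3 in the first image and 2.2 in the second, so they moved 1.1 units closer together.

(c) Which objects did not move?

the green capsule and the magenta cylinder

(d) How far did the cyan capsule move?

0.8

The cyan capsule was near (5.7, 2.6) before and (5.7, 1.8) after, so it travelled √(0.0² + 0.8²) ≈ 0.8 units.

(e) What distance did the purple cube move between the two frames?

2.4

From (14.0, 1.0) to (16.2, 1.9), the purple cube covered √(2.2² + 0.9²) ≈ 2.4 units.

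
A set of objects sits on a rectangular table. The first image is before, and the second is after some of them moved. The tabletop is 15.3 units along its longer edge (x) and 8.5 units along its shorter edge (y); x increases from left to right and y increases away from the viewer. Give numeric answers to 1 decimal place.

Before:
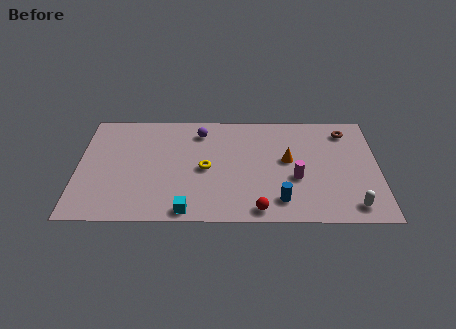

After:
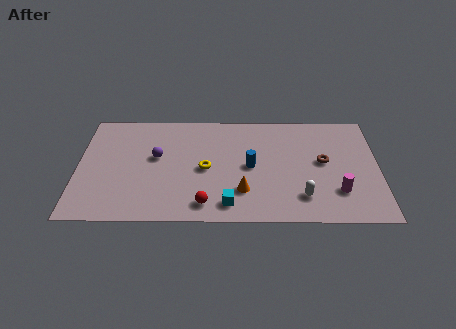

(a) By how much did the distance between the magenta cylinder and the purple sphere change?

+3.5

Before: roughly 6.1 units apart; after: 9.6. That's 3.5 units further apart.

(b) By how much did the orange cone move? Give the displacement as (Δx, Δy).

(-2.3, -2.4)

The orange cone started near (10.7, 4.7) and ended near (8.4, 2.3).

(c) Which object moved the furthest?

the orange cone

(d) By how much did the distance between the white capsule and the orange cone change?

-1.7

Before: roughly 4.7 units apart; after: 3.0. That's 1.7 units closer together.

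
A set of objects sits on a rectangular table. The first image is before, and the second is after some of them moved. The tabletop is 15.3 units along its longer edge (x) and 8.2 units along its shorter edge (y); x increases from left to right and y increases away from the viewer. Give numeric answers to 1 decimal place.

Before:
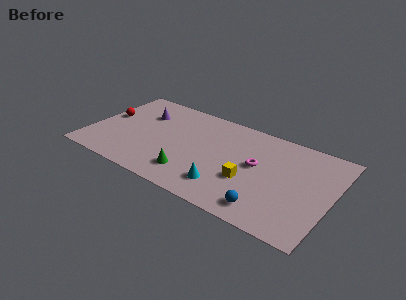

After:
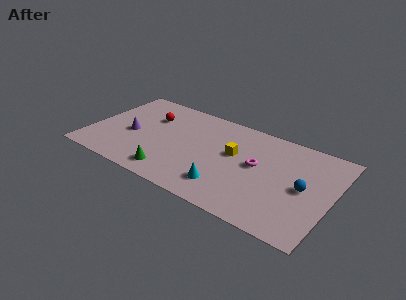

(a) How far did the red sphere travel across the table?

2.8

The red sphere was near (0.9, 4.6) before and (3.5, 5.7) after, so it travelled √(2.6² + 1.1²) ≈ 2.8 units.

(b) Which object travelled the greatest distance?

the blue sphere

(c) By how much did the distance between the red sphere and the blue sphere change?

-1.1

The distance was about 11.3 in the first image and 10.2 in the second, so they moved 1.1 units closer together.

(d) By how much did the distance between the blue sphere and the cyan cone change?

+2.4

They were about 2.7 units apart before and 5.1 after — 2.4 units further apart.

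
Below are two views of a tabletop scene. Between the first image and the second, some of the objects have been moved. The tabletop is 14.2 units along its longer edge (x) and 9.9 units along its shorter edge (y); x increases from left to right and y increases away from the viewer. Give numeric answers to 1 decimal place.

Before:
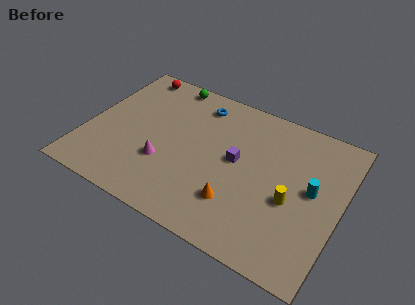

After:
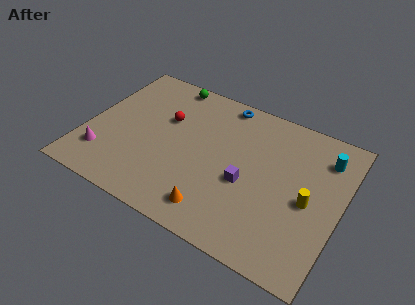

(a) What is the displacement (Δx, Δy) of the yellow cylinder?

(0.9, 0.4)

The yellow cylinder started near (11.6, 4.1) and ended near (12.5, 4.5).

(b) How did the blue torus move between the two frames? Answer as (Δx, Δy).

(1.3, 0.7)

The blue torus was at about (5.8, 8.2) and moved to about (7.1, 8.9).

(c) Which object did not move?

the green sphere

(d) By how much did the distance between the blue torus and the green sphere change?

+1.1

The distance was about 2.1 in the first image and 3.2 in the second, so they moved 1.1 units further apart.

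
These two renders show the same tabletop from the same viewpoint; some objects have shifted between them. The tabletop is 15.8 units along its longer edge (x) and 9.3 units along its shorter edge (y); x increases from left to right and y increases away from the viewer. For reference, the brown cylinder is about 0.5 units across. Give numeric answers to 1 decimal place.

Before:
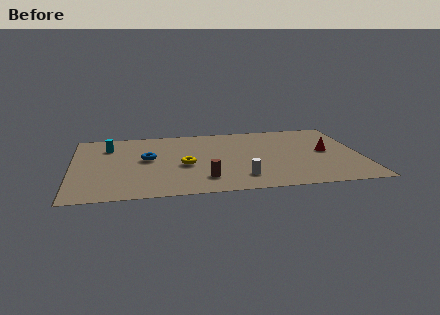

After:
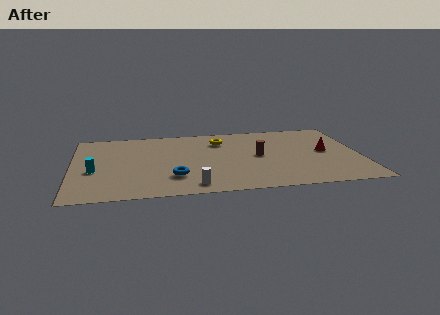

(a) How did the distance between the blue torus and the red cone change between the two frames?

-1.1

Before: roughly 9.8 units apart; after: 8.7. That's 1.1 units closer together.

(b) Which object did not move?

the red cone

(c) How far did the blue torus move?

3.0

From (4.1, 5.1) to (5.5, 2.5), the blue torus covered √(1.4² + 2.6²) ≈ 3.0 units.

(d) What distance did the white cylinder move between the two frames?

2.7

The white cylinder was near (9.1, 1.9) before and (6.5, 1.2) after, so it travelled √(2.6² + 0.7²) ≈ 2.7 units.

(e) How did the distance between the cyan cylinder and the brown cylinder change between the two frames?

+1.9

The distance was about 7.1 in the first image and 9.0 in the second, so they moved 1.9 units further apart.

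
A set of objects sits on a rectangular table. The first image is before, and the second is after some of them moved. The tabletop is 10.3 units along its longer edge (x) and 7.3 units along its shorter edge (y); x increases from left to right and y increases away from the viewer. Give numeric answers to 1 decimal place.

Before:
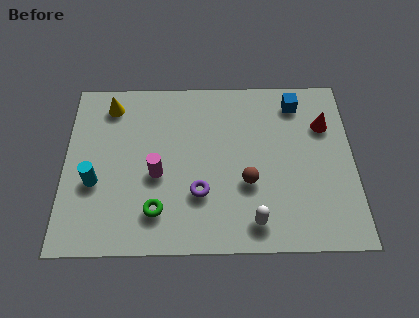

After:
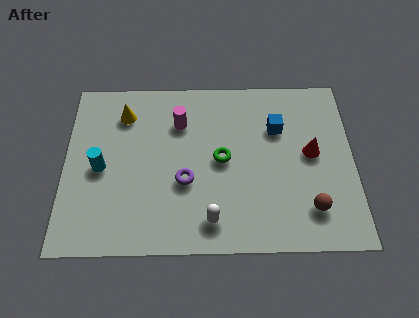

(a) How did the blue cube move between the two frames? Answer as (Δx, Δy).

(-0.7, -1.1)

The blue cube started near (8.3, 6.1) and ended near (7.6, 5.0).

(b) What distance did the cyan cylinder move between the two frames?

0.6

The cyan cylinder moved from about (1.1, 2.8) to (1.3, 3.4), a distance of √(0.2² + 0.6²) ≈ 0.6.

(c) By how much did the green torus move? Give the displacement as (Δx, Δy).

(2.3, 2.1)

The green torus started near (3.3, 1.6) and ended near (5.6, 3.7).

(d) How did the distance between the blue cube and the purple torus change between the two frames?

-1.2

They were about 5.2 units apart before and 4.0 after — 1.2 units closer together.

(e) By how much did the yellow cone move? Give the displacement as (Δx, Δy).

(0.5, -0.4)

The yellow cone was at about (1.6, 6.1) and moved to about (2.1, 5.7).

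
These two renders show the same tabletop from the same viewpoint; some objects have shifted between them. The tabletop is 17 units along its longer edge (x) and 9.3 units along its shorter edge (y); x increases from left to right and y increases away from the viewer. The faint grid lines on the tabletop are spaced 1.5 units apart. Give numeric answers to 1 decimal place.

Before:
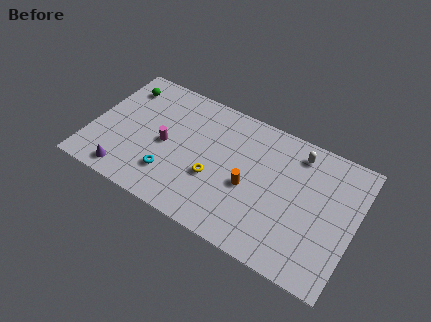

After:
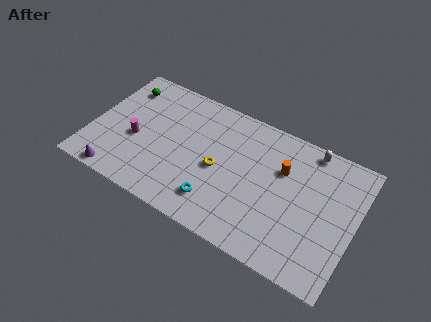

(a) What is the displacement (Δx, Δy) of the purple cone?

(-0.5, -0.4)

The purple cone was at about (2.7, 1.2) and moved to about (2.2, 0.8).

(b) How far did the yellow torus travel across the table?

0.8

The yellow torus moved from about (8.1, 3.5) to (8.3, 4.3), a distance of √(0.2² + 0.8²) ≈ 0.8.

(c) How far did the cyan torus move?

3.1

The cyan torus was near (5.4, 2.4) before and (8.5, 2.0) after, so it travelled √(3.1² + 0.4²) ≈ 3.1 units.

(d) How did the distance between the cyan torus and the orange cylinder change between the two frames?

+0.4

Before: roughly 5.2 units apart; after: 5.6. That's 0.4 units further apart.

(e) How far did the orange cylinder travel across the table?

2.9

The orange cylinder moved from about (10.3, 4.0) to (12.2, 6.2), a distance of √(1.9² + 2.2²) ≈ 2.9.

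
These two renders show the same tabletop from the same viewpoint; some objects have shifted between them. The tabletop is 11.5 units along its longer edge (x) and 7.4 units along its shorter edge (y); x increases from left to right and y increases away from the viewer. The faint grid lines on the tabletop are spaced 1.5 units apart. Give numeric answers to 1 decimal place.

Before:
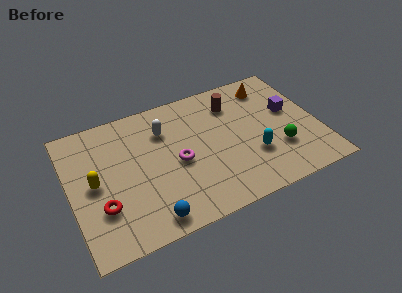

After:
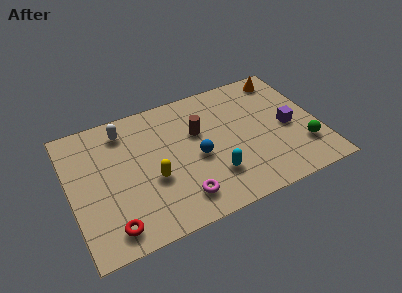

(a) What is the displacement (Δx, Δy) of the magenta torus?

(-0.1, -2.0)

From the two frames, the magenta torus sits at roughly (4.9, 3.4) before and (4.8, 1.4) after.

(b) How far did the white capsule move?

1.9

The white capsule was near (4.5, 5.4) before and (2.7, 6.1) after, so it travelled √(1.8² + 0.7²) ≈ 1.9 units.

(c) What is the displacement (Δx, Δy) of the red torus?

(0.3, -1.2)

The red torus was at about (1.3, 2.3) and moved to about (1.6, 1.1).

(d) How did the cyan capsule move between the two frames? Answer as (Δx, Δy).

(-1.9, -0.4)

The cyan capsule started near (8.3, 2.4) and ended near (6.4, 2.0).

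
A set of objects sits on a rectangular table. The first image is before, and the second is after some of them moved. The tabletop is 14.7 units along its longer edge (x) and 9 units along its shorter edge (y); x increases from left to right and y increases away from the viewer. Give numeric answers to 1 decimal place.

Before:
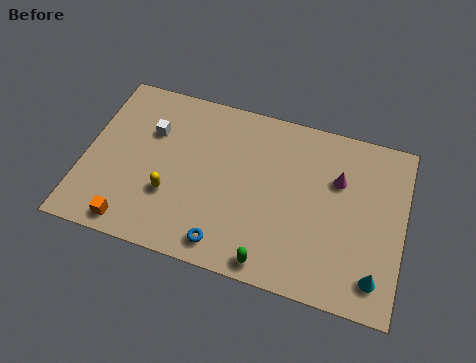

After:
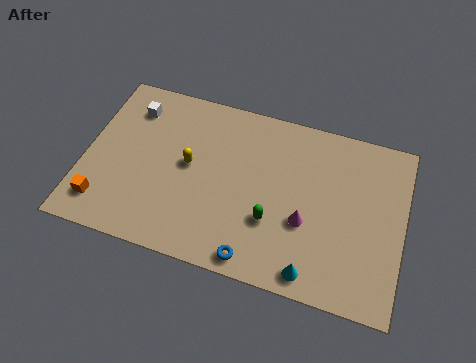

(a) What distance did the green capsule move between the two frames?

2.1

From (8.9, 0.9) to (8.8, 3.0), the green capsule covered √(0.1² + 2.1²) ≈ 2.1 units.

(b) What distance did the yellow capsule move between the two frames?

1.9

The yellow capsule moved from about (4.1, 3.0) to (4.8, 4.8), a distance of √(0.7² + 1.8²) ≈ 1.9.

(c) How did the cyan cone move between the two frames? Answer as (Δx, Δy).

(-2.8, -0.6)

From the two frames, the cyan cone sits at roughly (13.6, 1.6) before and (10.8, 1.0) after.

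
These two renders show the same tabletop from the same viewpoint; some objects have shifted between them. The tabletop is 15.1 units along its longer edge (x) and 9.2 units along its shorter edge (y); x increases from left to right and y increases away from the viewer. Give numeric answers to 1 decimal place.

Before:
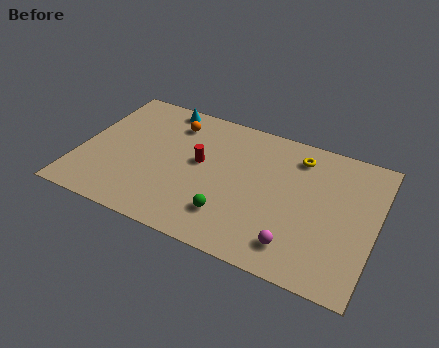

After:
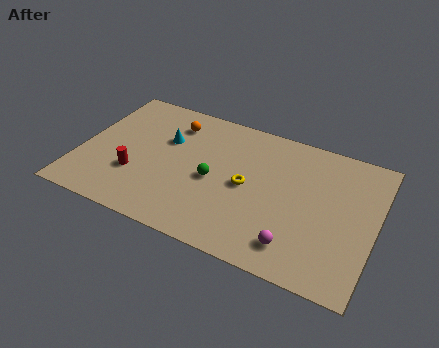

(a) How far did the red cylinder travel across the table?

3.7

The red cylinder moved from about (6.1, 5.1) to (3.0, 3.0), a distance of √(3.1² + 2.1²) ≈ 3.7.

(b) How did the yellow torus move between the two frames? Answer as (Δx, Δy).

(-2.3, -3.0)

From the two frames, the yellow torus sits at roughly (10.9, 7.5) before and (8.6, 4.5) after.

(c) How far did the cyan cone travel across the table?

2.4

The cyan cone moved from about (3.7, 8.3) to (4.2, 6.0), a distance of √(0.5² + 2.3²) ≈ 2.4.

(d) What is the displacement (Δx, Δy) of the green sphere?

(-1.1, 2.0)

The green sphere started near (8.0, 2.2) and ended near (6.9, 4.2).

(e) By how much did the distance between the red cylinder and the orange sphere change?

+1.7

Before: roughly 2.8 units apart; after: 4.5. That's 1.7 units further apart.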